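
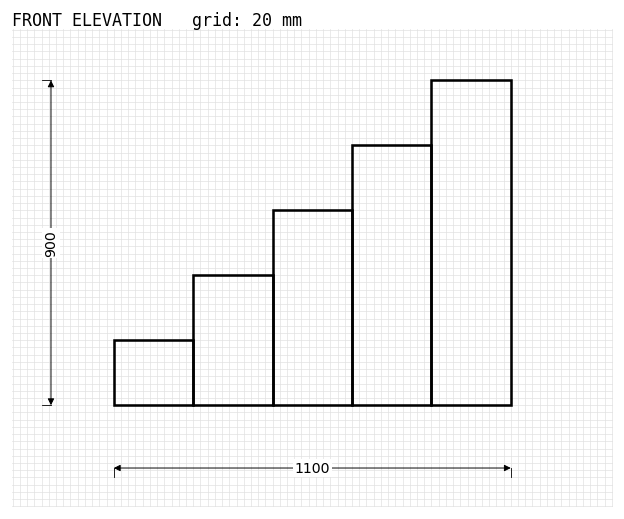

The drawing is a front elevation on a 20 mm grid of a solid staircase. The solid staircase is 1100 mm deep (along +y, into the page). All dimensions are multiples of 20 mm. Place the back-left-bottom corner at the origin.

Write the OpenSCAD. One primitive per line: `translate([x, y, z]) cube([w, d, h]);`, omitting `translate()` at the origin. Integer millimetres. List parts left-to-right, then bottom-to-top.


cube([220, 1100, 180]);
translate([220, 0, 0]) cube([220, 1100, 360]);
translate([440, 0, 0]) cube([220, 1100, 540]);
translate([660, 0, 0]) cube([220, 1100, 720]);
translate([880, 0, 0]) cube([220, 1100, 900]);


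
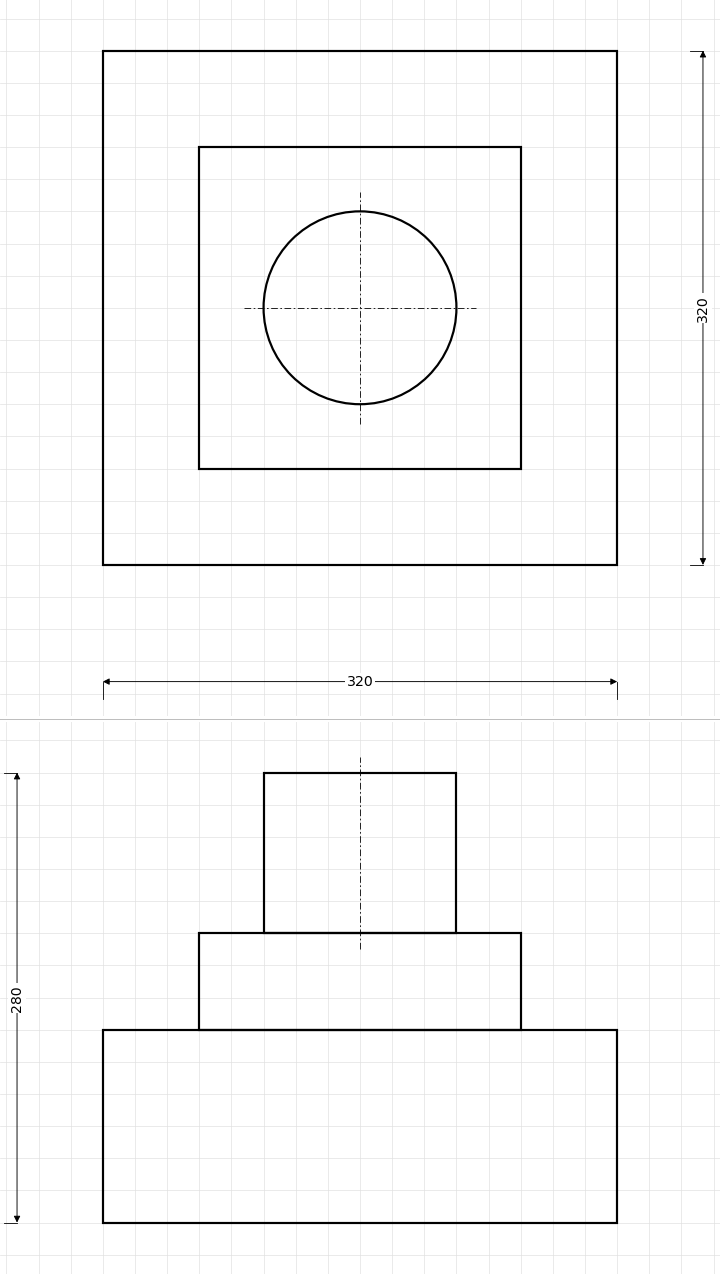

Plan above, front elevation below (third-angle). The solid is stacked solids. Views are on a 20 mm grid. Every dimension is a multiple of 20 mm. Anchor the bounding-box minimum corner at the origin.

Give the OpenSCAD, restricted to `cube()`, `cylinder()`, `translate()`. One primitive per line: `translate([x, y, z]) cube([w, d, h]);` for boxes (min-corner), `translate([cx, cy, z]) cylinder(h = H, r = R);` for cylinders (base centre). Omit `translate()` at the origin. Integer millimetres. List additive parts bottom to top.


cube([320, 320, 120]);
translate([60, 60, 120]) cube([200, 200, 60]);
translate([160, 160, 180]) cylinder(h = 100, r = 60);


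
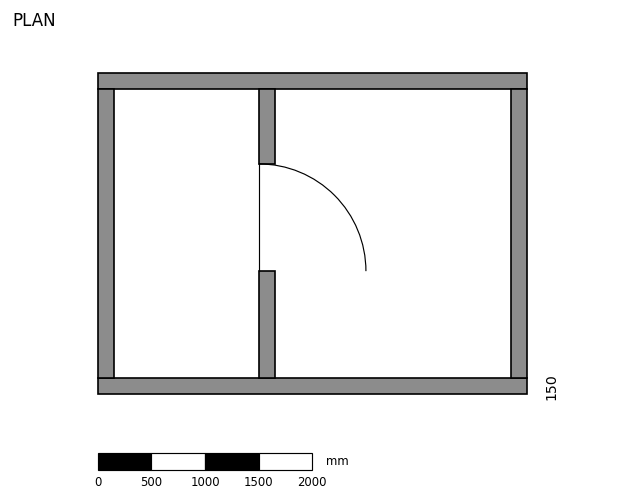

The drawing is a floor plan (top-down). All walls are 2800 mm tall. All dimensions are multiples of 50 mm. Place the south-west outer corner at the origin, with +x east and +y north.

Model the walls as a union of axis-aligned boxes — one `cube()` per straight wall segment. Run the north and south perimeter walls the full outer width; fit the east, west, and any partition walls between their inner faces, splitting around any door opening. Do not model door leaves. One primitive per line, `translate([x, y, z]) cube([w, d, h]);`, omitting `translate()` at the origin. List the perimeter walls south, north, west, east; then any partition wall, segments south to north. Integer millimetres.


cube([4000, 150, 2800]);
translate([0, 2850, 0]) cube([4000, 150, 2800]);
translate([0, 150, 0]) cube([150, 2700, 2800]);
translate([3850, 150, 0]) cube([150, 2700, 2800]);
translate([1500, 150, 0]) cube([150, 1000, 2800]);
translate([1500, 2150, 0]) cube([150, 700, 2800]);


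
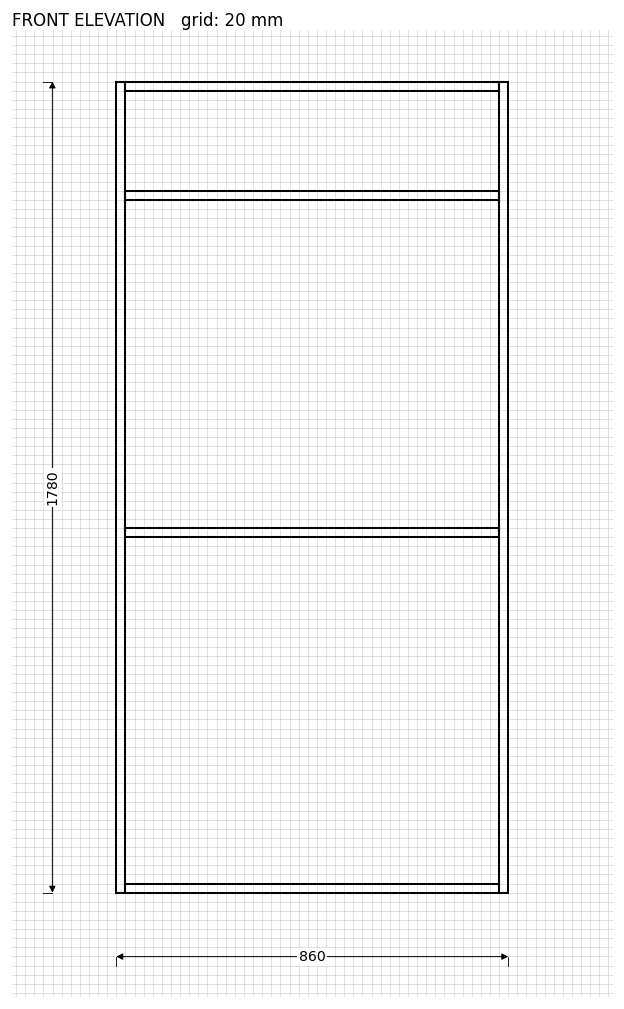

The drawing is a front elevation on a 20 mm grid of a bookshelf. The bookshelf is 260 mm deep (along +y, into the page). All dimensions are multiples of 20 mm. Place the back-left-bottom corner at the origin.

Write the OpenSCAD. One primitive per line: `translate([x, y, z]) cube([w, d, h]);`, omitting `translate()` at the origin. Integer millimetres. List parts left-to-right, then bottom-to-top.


cube([20, 260, 1780]);
translate([20, 0, 0]) cube([820, 260, 20]);
translate([20, 0, 780]) cube([820, 260, 20]);
translate([20, 0, 1520]) cube([820, 260, 20]);
translate([20, 0, 1760]) cube([820, 260, 20]);
translate([840, 0, 0]) cube([20, 260, 1780]);


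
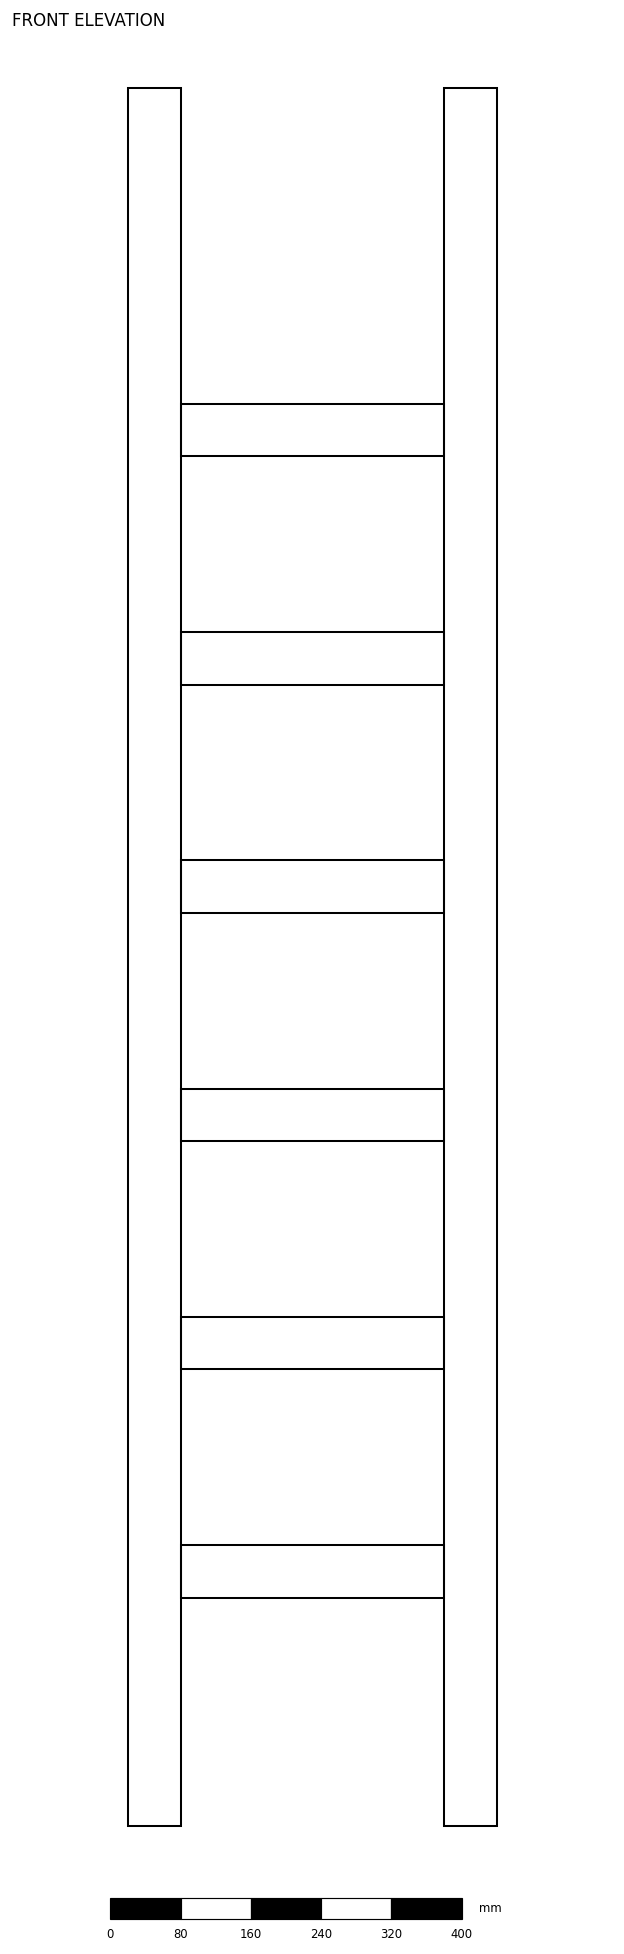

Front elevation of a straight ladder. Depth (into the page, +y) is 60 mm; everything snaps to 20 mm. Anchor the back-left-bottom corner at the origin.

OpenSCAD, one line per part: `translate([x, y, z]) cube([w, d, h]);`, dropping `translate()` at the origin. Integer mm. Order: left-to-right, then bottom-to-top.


cube([60, 60, 1980]);
translate([60, 0, 260]) cube([300, 60, 60]);
translate([60, 0, 520]) cube([300, 60, 60]);
translate([60, 0, 780]) cube([300, 60, 60]);
translate([60, 0, 1040]) cube([300, 60, 60]);
translate([60, 0, 1300]) cube([300, 60, 60]);
translate([60, 0, 1560]) cube([300, 60, 60]);
translate([360, 0, 0]) cube([60, 60, 1980]);


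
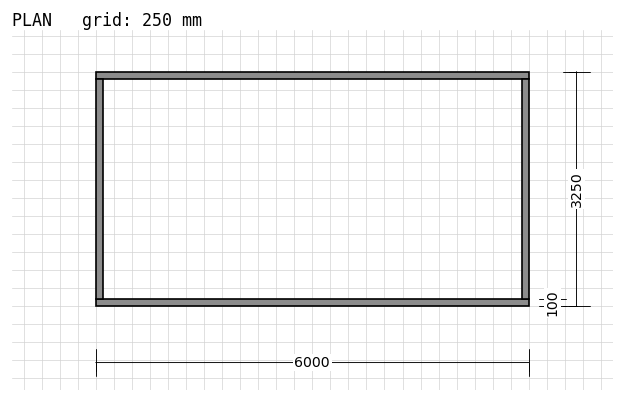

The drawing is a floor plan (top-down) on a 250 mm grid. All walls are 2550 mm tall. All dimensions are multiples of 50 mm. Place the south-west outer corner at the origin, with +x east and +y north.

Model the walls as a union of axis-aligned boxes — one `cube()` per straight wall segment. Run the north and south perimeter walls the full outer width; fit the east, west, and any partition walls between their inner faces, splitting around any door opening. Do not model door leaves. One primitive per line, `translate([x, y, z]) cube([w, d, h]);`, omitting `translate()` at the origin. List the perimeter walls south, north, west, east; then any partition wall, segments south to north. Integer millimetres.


cube([6000, 100, 2550]);
translate([0, 3150, 0]) cube([6000, 100, 2550]);
translate([0, 100, 0]) cube([100, 3050, 2550]);
translate([5900, 100, 0]) cube([100, 3050, 2550]);


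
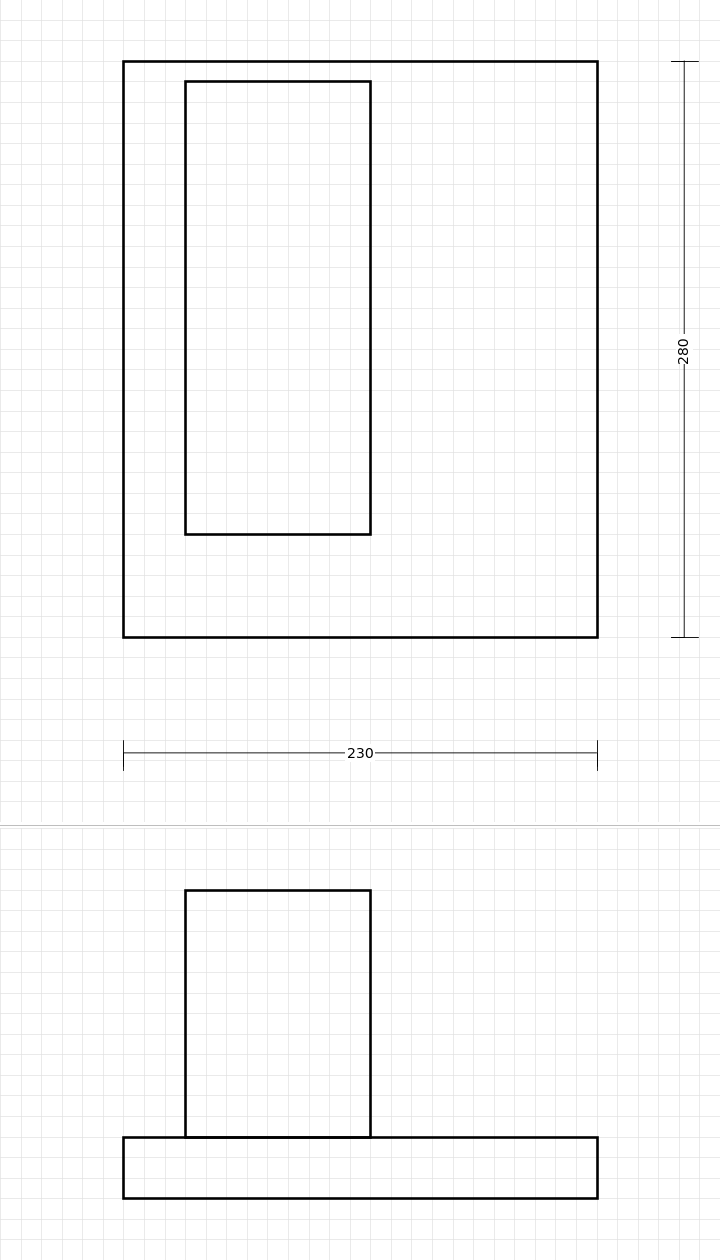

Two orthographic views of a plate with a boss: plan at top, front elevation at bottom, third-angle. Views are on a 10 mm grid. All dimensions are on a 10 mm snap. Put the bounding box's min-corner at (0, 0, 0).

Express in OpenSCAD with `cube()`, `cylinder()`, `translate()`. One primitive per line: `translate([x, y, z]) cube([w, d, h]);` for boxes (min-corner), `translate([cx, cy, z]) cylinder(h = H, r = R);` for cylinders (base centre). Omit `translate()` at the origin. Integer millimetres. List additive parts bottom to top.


cube([230, 280, 30]);
translate([30, 50, 30]) cube([90, 220, 120]);


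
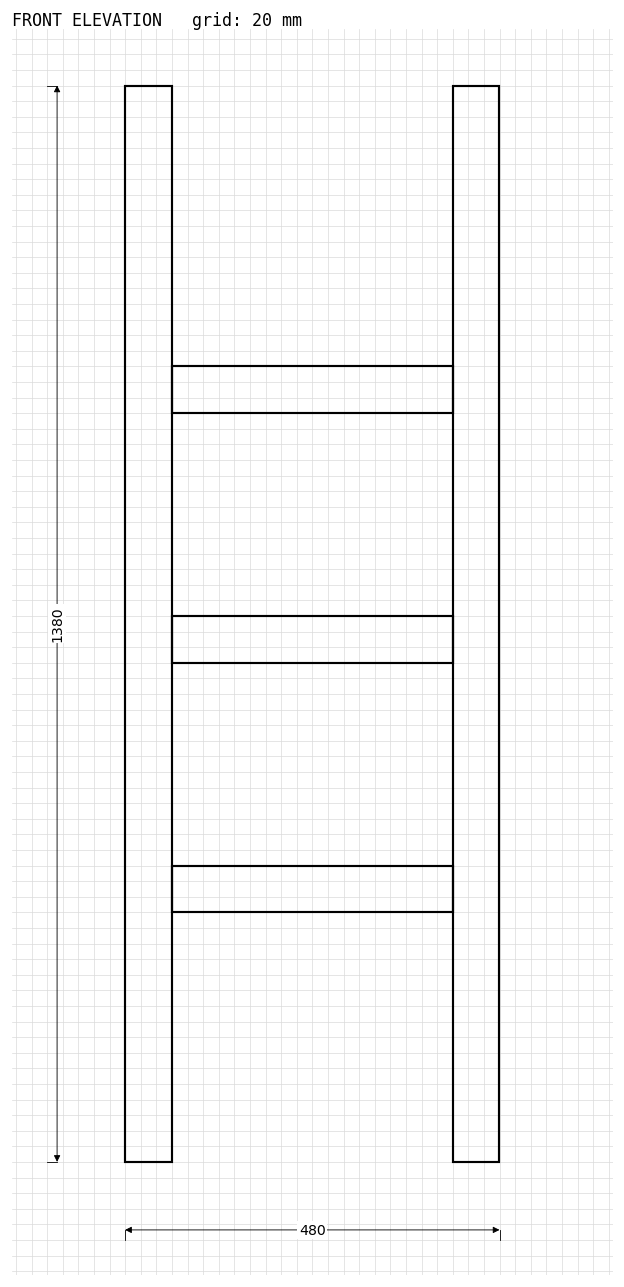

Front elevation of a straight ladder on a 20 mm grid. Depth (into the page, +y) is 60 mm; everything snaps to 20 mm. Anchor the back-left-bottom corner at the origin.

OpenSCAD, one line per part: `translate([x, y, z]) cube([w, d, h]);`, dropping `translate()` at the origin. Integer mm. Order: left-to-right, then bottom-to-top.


cube([60, 60, 1380]);
translate([60, 0, 320]) cube([360, 60, 60]);
translate([60, 0, 640]) cube([360, 60, 60]);
translate([60, 0, 960]) cube([360, 60, 60]);
translate([420, 0, 0]) cube([60, 60, 1380]);


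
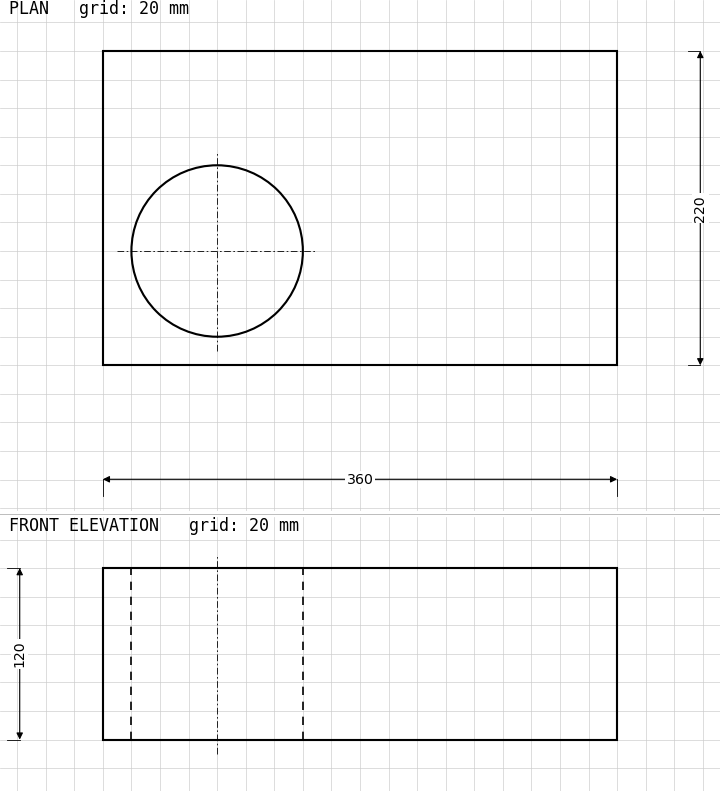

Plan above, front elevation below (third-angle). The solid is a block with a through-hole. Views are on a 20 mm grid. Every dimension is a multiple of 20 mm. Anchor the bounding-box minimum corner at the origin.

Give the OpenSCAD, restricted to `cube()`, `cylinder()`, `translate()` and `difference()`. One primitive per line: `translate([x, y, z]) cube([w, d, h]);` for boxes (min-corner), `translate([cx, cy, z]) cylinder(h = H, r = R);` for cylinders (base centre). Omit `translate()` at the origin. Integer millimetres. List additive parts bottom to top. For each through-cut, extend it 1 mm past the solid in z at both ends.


difference() {
  cube([360, 220, 120]);
  translate([80, 80, -1]) cylinder(h = 122, r = 60);
}


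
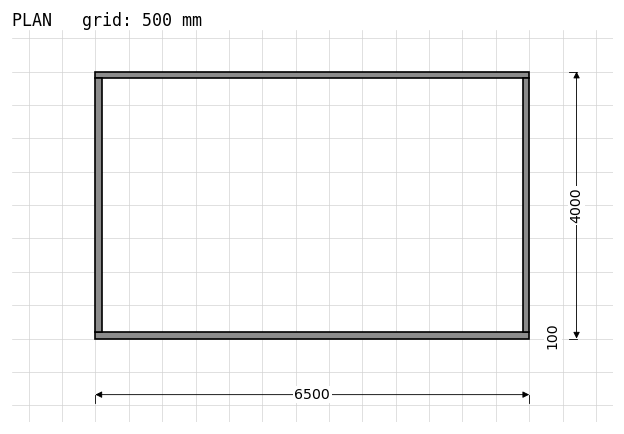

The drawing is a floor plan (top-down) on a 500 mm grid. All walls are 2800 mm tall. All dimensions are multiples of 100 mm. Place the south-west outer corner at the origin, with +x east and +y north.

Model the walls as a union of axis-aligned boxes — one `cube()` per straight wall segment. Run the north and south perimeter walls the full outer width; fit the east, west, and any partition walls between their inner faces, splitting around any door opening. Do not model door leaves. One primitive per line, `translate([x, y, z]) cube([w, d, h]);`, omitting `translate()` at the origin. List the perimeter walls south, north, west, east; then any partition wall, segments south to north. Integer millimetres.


cube([6500, 100, 2800]);
translate([0, 3900, 0]) cube([6500, 100, 2800]);
translate([0, 100, 0]) cube([100, 3800, 2800]);
translate([6400, 100, 0]) cube([100, 3800, 2800]);


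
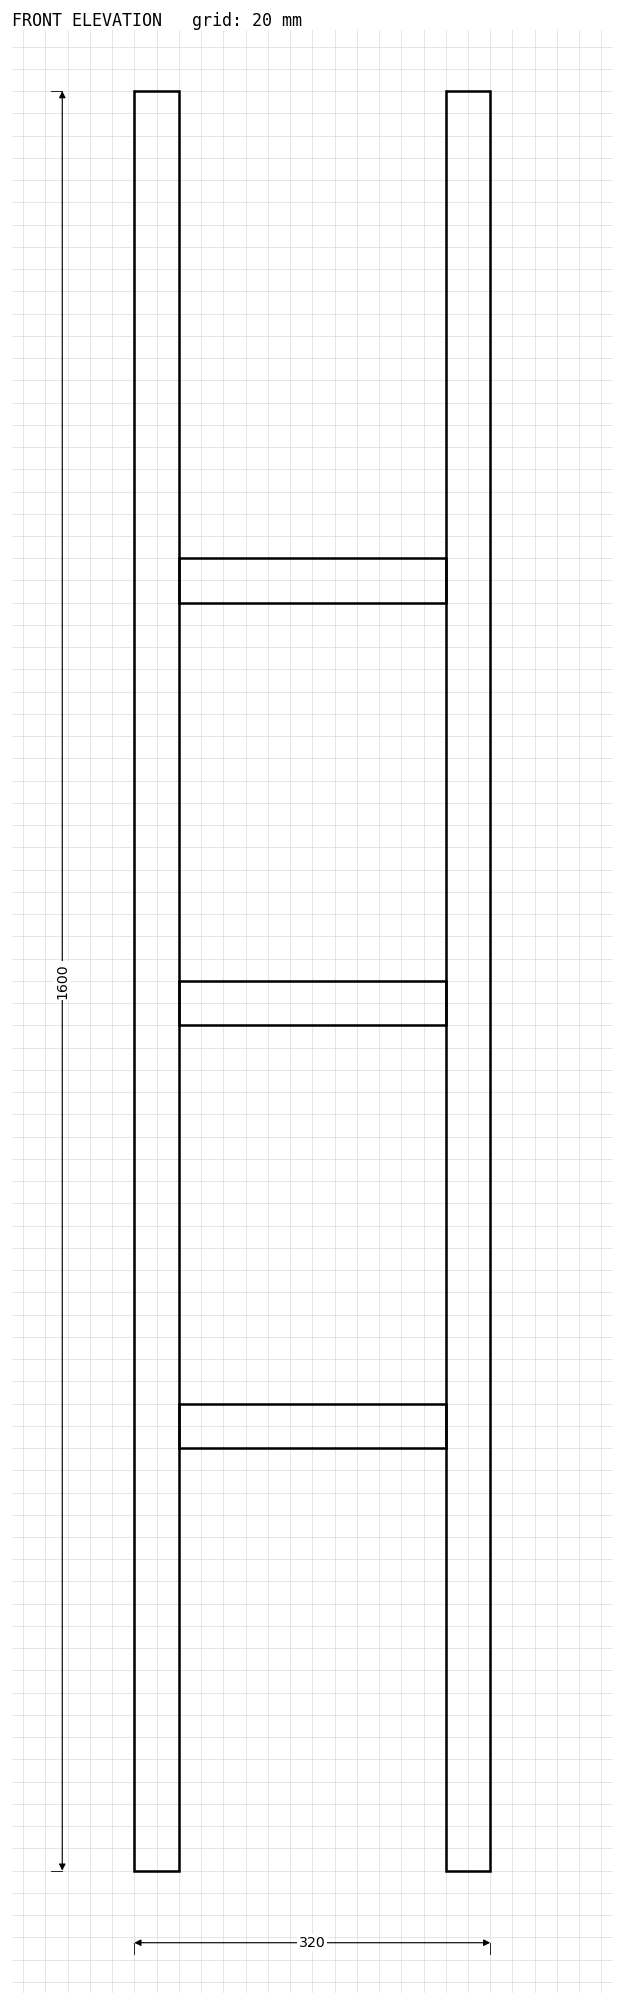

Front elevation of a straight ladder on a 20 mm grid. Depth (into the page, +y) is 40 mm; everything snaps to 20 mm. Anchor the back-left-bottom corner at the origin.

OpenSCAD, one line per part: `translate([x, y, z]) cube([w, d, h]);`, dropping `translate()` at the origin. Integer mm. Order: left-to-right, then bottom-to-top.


cube([40, 40, 1600]);
translate([40, 0, 380]) cube([240, 40, 40]);
translate([40, 0, 760]) cube([240, 40, 40]);
translate([40, 0, 1140]) cube([240, 40, 40]);
translate([280, 0, 0]) cube([40, 40, 1600]);


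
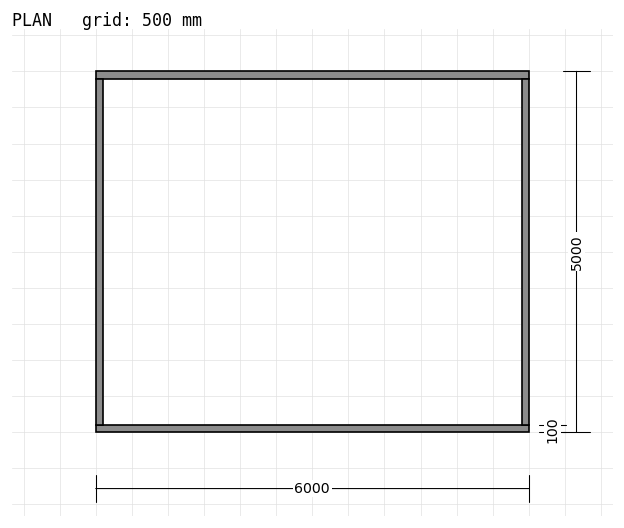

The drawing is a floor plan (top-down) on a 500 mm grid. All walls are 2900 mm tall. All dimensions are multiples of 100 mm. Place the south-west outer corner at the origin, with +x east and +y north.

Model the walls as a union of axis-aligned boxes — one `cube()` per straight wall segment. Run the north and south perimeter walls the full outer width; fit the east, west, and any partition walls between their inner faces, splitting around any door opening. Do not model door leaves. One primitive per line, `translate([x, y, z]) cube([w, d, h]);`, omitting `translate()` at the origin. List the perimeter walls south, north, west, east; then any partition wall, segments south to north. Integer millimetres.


cube([6000, 100, 2900]);
translate([0, 4900, 0]) cube([6000, 100, 2900]);
translate([0, 100, 0]) cube([100, 4800, 2900]);
translate([5900, 100, 0]) cube([100, 4800, 2900]);


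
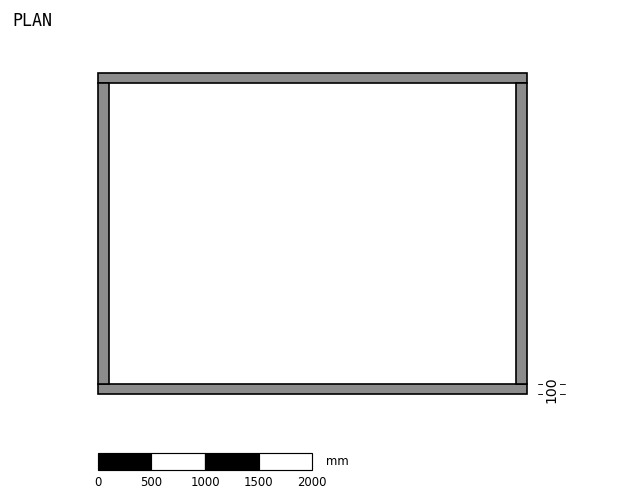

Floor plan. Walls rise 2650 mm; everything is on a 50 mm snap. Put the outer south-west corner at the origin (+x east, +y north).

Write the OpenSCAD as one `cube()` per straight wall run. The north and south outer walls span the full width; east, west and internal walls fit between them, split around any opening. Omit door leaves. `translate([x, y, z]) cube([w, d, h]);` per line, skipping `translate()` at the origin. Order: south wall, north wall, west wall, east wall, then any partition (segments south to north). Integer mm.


cube([4000, 100, 2650]);
translate([0, 2900, 0]) cube([4000, 100, 2650]);
translate([0, 100, 0]) cube([100, 2800, 2650]);
translate([3900, 100, 0]) cube([100, 2800, 2650]);


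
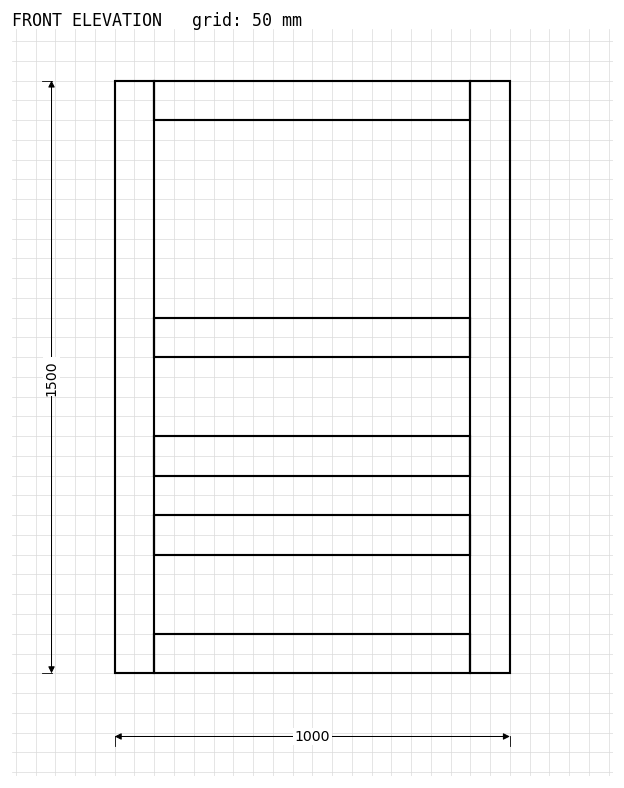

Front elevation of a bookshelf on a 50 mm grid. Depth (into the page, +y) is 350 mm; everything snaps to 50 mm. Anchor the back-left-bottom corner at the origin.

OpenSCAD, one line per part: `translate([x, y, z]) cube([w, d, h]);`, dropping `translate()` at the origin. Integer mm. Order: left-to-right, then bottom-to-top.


cube([100, 350, 1500]);
translate([100, 0, 0]) cube([800, 350, 100]);
translate([100, 0, 300]) cube([800, 350, 100]);
translate([100, 0, 500]) cube([800, 350, 100]);
translate([100, 0, 800]) cube([800, 350, 100]);
translate([100, 0, 1400]) cube([800, 350, 100]);
translate([900, 0, 0]) cube([100, 350, 1500]);


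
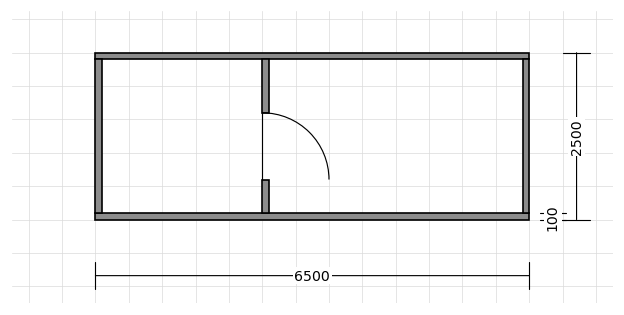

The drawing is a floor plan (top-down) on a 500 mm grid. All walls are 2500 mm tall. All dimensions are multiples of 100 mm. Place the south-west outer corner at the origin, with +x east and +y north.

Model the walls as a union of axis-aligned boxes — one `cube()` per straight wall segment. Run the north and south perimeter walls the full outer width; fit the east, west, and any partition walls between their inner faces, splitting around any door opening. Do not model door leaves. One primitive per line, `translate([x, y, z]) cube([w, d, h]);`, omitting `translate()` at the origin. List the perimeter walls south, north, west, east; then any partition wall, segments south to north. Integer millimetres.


cube([6500, 100, 2500]);
translate([0, 2400, 0]) cube([6500, 100, 2500]);
translate([0, 100, 0]) cube([100, 2300, 2500]);
translate([6400, 100, 0]) cube([100, 2300, 2500]);
translate([2500, 100, 0]) cube([100, 500, 2500]);
translate([2500, 1600, 0]) cube([100, 800, 2500]);


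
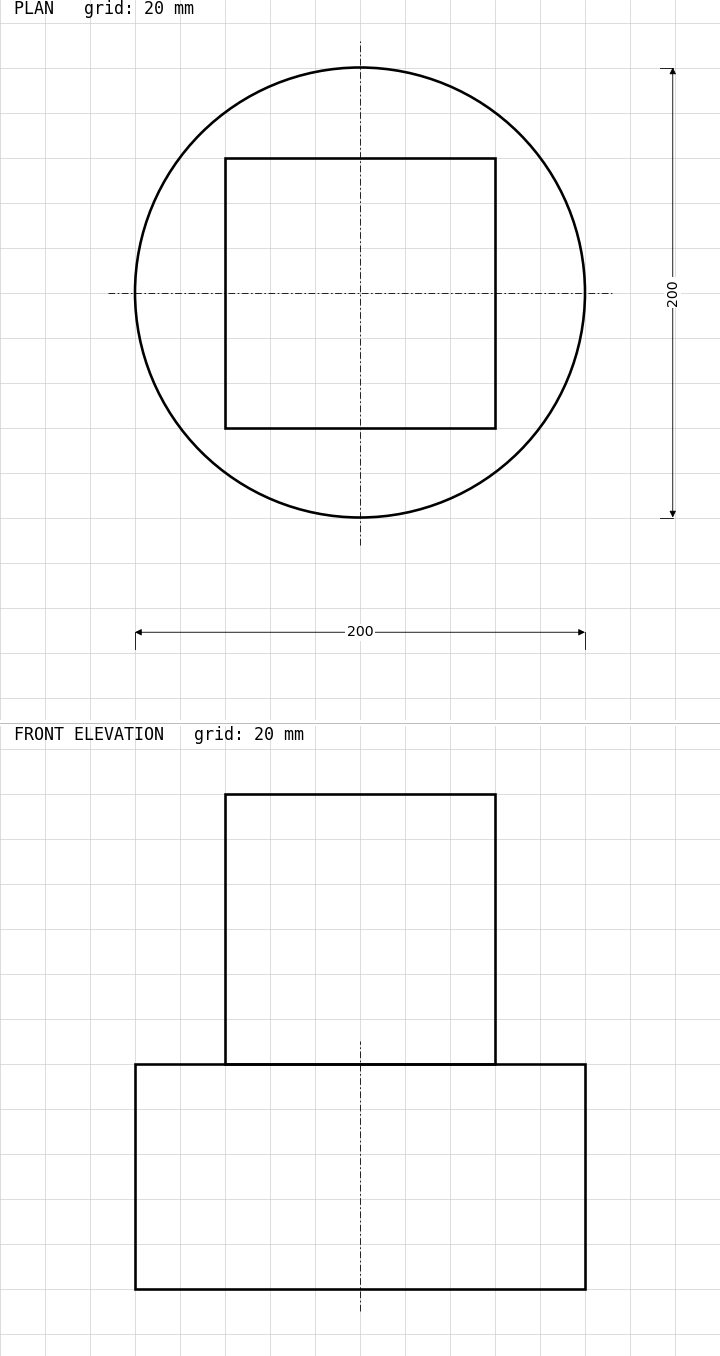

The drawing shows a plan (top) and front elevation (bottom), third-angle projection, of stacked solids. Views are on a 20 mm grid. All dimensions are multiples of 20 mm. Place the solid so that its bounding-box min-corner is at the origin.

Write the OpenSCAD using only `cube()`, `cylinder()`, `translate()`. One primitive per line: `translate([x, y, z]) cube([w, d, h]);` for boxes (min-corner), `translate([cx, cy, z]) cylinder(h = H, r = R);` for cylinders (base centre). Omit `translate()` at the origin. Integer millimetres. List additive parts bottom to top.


translate([100, 100, 0]) cylinder(h = 100, r = 100);
translate([40, 40, 100]) cube([120, 120, 120]);


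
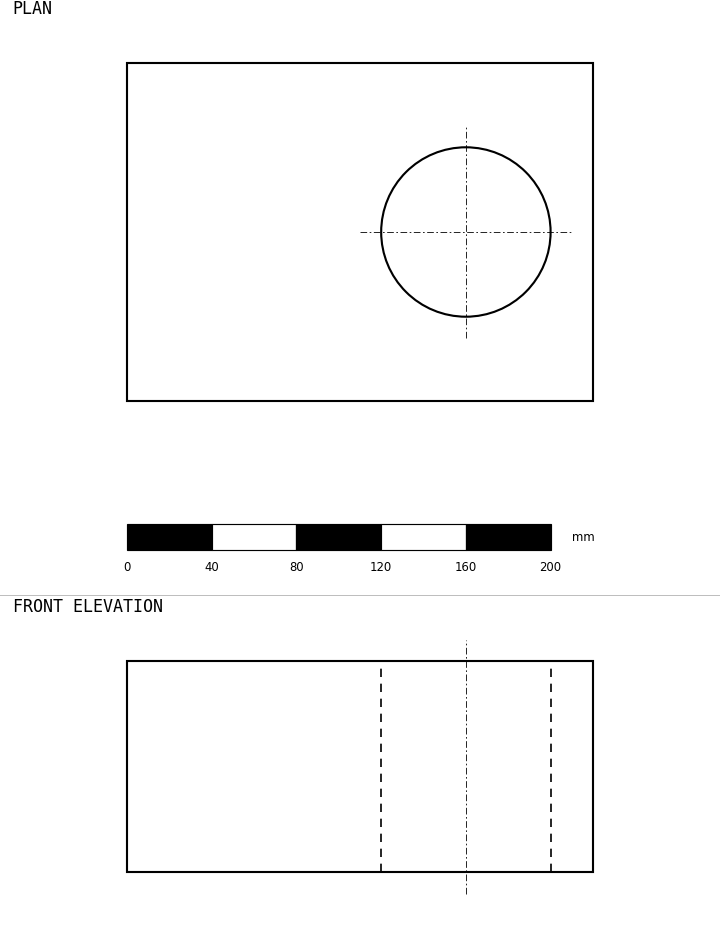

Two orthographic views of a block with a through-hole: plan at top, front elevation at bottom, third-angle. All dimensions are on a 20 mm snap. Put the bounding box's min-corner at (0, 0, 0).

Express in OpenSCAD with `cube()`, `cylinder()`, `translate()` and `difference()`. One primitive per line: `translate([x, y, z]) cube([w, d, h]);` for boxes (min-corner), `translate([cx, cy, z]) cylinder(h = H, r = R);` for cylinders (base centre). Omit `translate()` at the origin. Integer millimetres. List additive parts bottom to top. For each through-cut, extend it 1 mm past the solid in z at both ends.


difference() {
  cube([220, 160, 100]);
  translate([160, 80, -1]) cylinder(h = 102, r = 40);
}


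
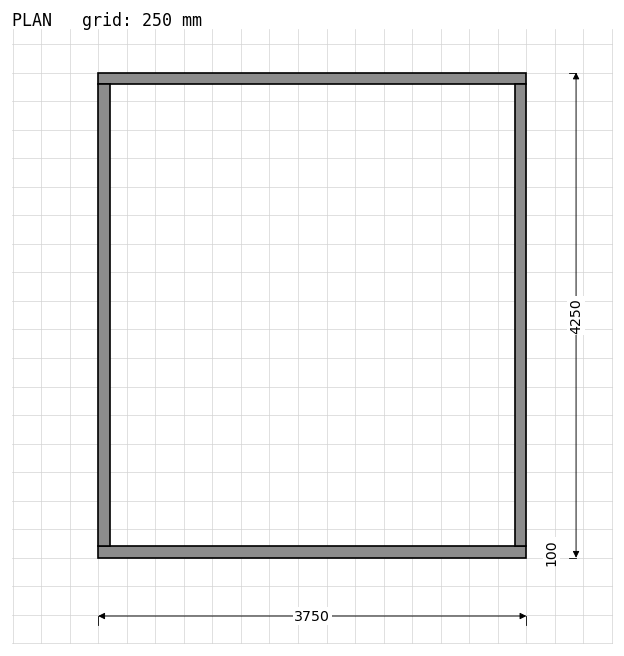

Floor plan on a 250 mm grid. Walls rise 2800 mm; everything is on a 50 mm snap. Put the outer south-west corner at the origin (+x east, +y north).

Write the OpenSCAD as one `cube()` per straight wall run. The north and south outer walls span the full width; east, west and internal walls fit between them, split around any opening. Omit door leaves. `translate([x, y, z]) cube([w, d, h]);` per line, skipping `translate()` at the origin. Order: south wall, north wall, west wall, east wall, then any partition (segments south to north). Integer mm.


cube([3750, 100, 2800]);
translate([0, 4150, 0]) cube([3750, 100, 2800]);
translate([0, 100, 0]) cube([100, 4050, 2800]);
translate([3650, 100, 0]) cube([100, 4050, 2800]);


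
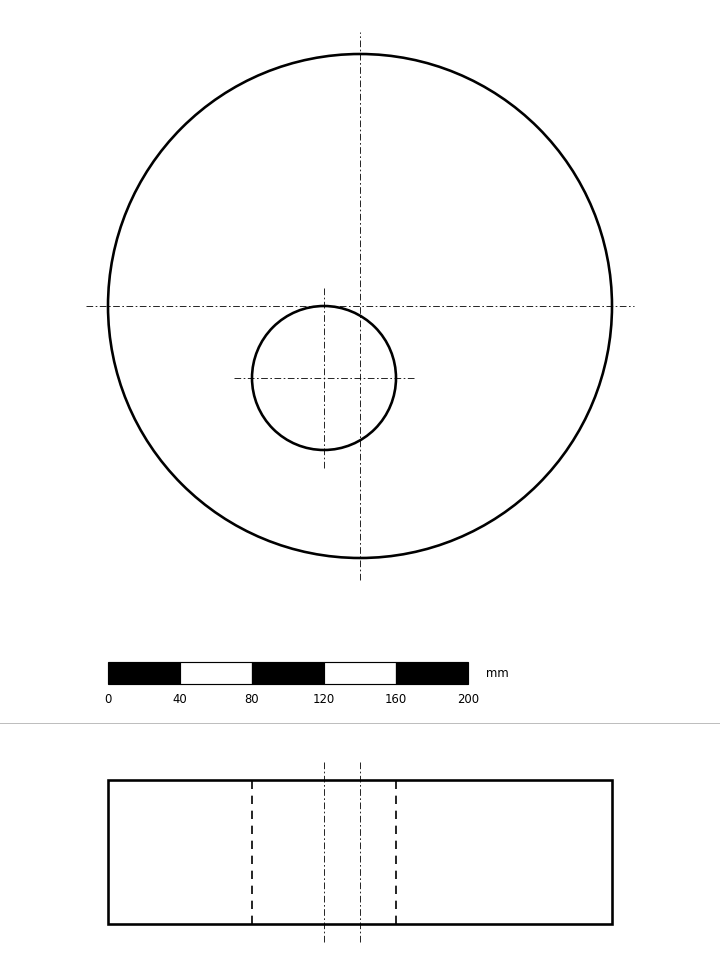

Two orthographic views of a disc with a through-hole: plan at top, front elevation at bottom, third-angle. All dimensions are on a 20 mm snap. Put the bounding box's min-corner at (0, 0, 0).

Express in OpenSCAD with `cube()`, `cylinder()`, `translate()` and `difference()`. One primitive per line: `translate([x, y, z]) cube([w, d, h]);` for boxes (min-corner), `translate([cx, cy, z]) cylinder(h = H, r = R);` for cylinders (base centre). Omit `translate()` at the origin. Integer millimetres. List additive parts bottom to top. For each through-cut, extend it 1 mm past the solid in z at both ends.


difference() {
  translate([140, 140, 0]) cylinder(h = 80, r = 140);
  translate([120, 100, -1]) cylinder(h = 82, r = 40);
}


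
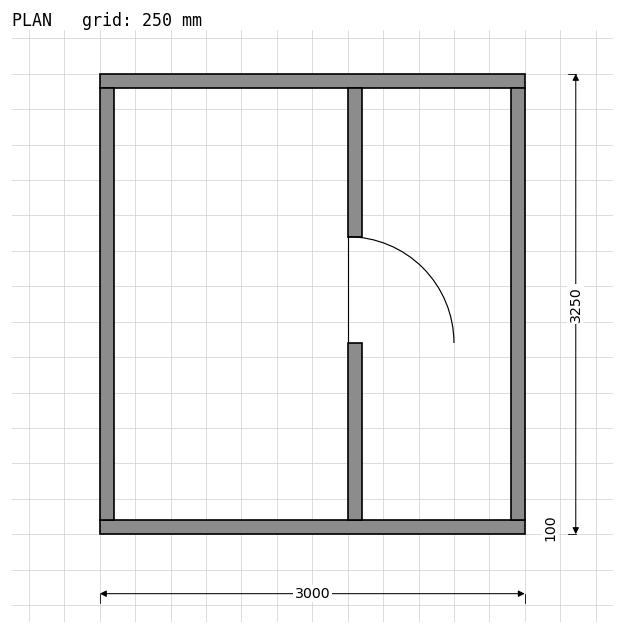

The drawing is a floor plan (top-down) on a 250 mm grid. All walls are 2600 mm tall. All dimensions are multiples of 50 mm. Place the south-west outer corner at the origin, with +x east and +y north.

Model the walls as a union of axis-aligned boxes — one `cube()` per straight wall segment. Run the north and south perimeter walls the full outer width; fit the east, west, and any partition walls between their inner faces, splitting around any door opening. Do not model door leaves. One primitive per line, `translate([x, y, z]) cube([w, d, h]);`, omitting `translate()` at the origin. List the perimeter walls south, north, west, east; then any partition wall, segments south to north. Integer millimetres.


cube([3000, 100, 2600]);
translate([0, 3150, 0]) cube([3000, 100, 2600]);
translate([0, 100, 0]) cube([100, 3050, 2600]);
translate([2900, 100, 0]) cube([100, 3050, 2600]);
translate([1750, 100, 0]) cube([100, 1250, 2600]);
translate([1750, 2100, 0]) cube([100, 1050, 2600]);


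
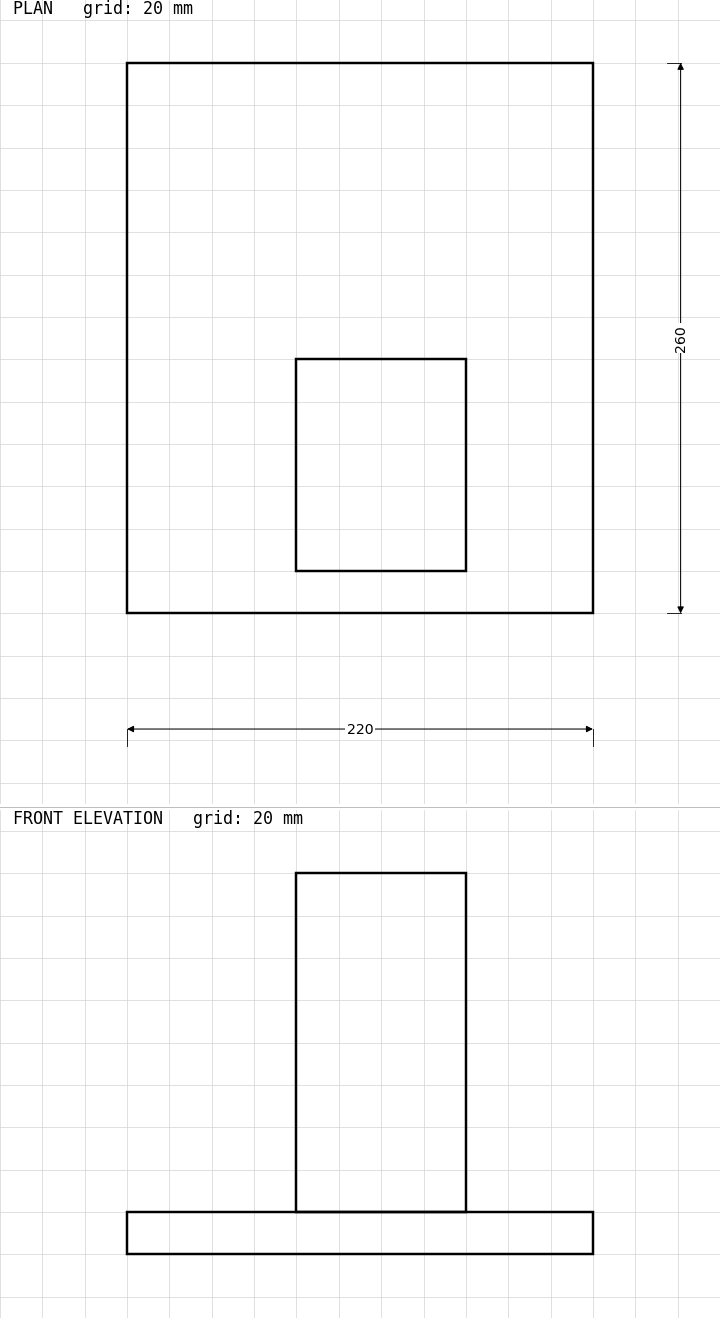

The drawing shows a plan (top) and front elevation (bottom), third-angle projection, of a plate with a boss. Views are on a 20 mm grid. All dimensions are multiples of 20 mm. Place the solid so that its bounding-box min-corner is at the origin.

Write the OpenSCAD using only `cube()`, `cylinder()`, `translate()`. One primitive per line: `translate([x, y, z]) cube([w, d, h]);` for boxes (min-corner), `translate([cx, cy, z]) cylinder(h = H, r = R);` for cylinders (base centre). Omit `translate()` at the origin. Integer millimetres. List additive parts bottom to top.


cube([220, 260, 20]);
translate([80, 20, 20]) cube([80, 100, 160]);


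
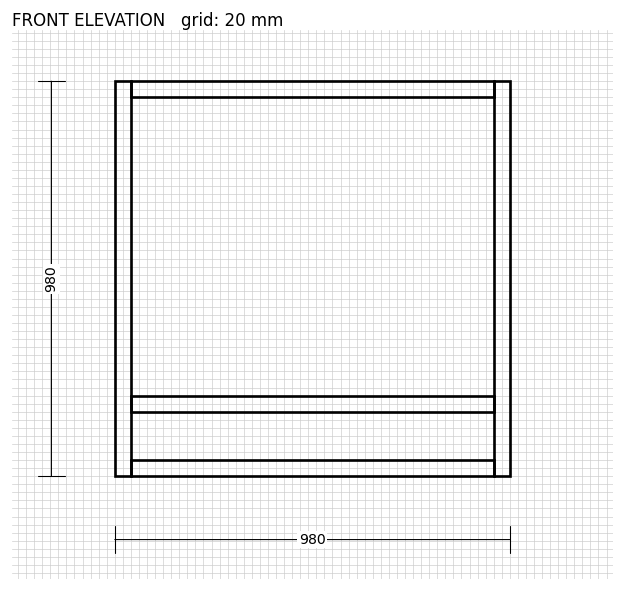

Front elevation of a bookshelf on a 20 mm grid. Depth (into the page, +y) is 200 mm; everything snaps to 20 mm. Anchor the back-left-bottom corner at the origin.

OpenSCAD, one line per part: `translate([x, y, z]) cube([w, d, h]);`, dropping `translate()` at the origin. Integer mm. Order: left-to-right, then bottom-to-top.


cube([40, 200, 980]);
translate([40, 0, 0]) cube([900, 200, 40]);
translate([40, 0, 160]) cube([900, 200, 40]);
translate([40, 0, 940]) cube([900, 200, 40]);
translate([940, 0, 0]) cube([40, 200, 980]);


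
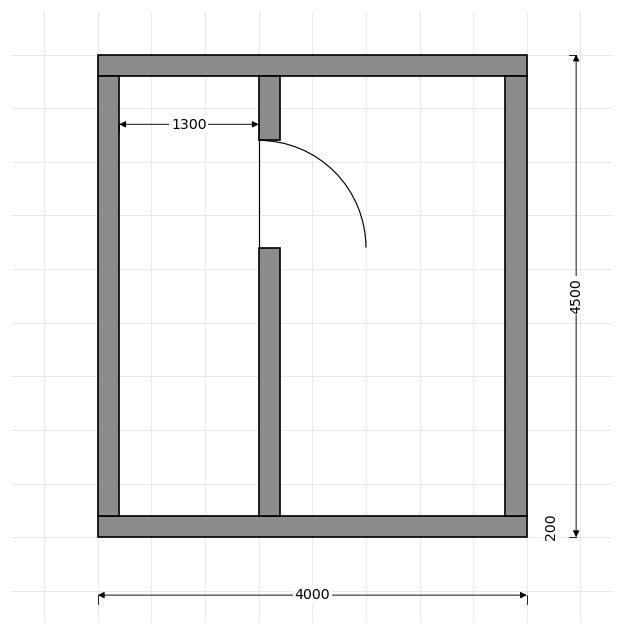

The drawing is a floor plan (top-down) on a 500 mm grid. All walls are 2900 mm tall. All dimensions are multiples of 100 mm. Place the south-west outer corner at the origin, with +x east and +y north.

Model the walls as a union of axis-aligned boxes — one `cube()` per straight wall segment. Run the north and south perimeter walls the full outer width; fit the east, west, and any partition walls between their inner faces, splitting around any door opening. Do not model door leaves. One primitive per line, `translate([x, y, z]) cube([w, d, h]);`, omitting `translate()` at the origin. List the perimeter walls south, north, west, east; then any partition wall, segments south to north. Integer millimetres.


cube([4000, 200, 2900]);
translate([0, 4300, 0]) cube([4000, 200, 2900]);
translate([0, 200, 0]) cube([200, 4100, 2900]);
translate([3800, 200, 0]) cube([200, 4100, 2900]);
translate([1500, 200, 0]) cube([200, 2500, 2900]);
translate([1500, 3700, 0]) cube([200, 600, 2900]);


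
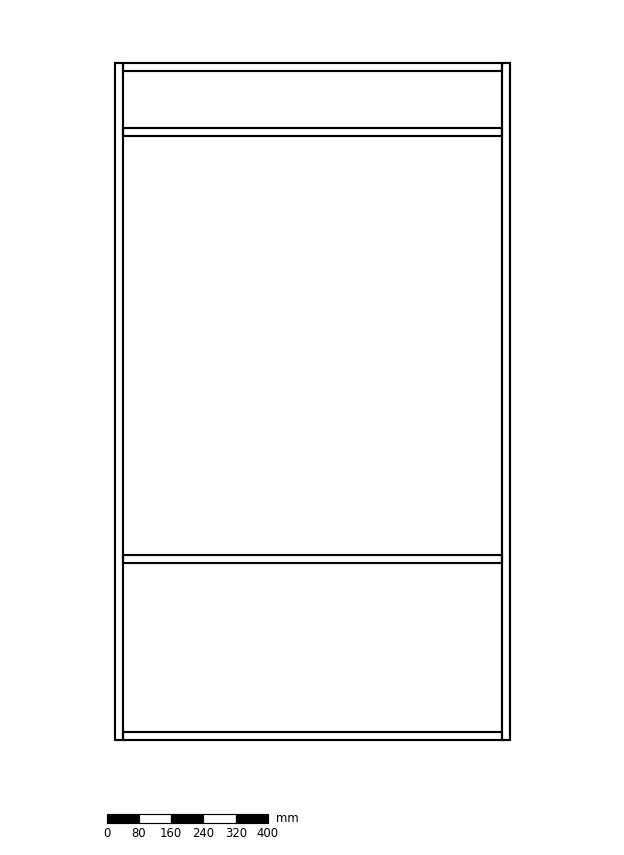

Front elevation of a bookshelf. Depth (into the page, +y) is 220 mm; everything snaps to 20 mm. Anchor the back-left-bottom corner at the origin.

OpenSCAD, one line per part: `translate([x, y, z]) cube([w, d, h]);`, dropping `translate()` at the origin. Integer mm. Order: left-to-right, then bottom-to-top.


cube([20, 220, 1680]);
translate([20, 0, 0]) cube([940, 220, 20]);
translate([20, 0, 440]) cube([940, 220, 20]);
translate([20, 0, 1500]) cube([940, 220, 20]);
translate([20, 0, 1660]) cube([940, 220, 20]);
translate([960, 0, 0]) cube([20, 220, 1680]);


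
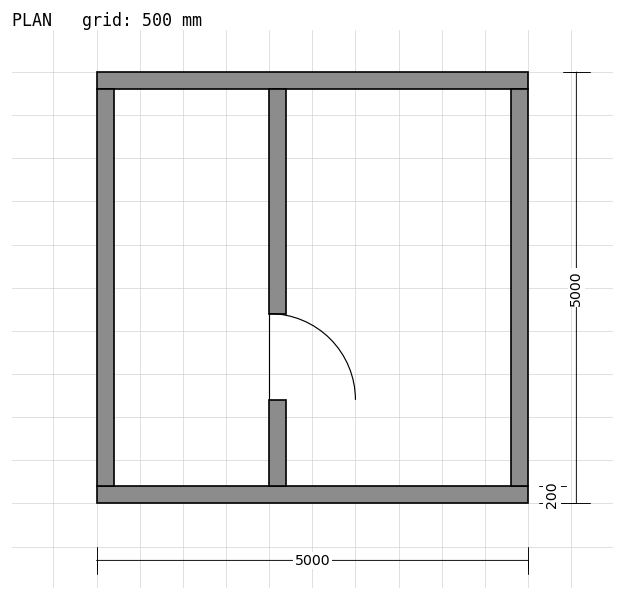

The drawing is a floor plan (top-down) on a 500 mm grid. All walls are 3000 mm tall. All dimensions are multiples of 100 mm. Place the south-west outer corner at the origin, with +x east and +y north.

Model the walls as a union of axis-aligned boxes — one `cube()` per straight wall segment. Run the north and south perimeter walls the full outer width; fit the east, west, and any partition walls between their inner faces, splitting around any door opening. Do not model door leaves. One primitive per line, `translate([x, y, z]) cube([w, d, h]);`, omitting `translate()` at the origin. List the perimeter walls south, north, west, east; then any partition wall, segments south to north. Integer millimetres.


cube([5000, 200, 3000]);
translate([0, 4800, 0]) cube([5000, 200, 3000]);
translate([0, 200, 0]) cube([200, 4600, 3000]);
translate([4800, 200, 0]) cube([200, 4600, 3000]);
translate([2000, 200, 0]) cube([200, 1000, 3000]);
translate([2000, 2200, 0]) cube([200, 2600, 3000]);


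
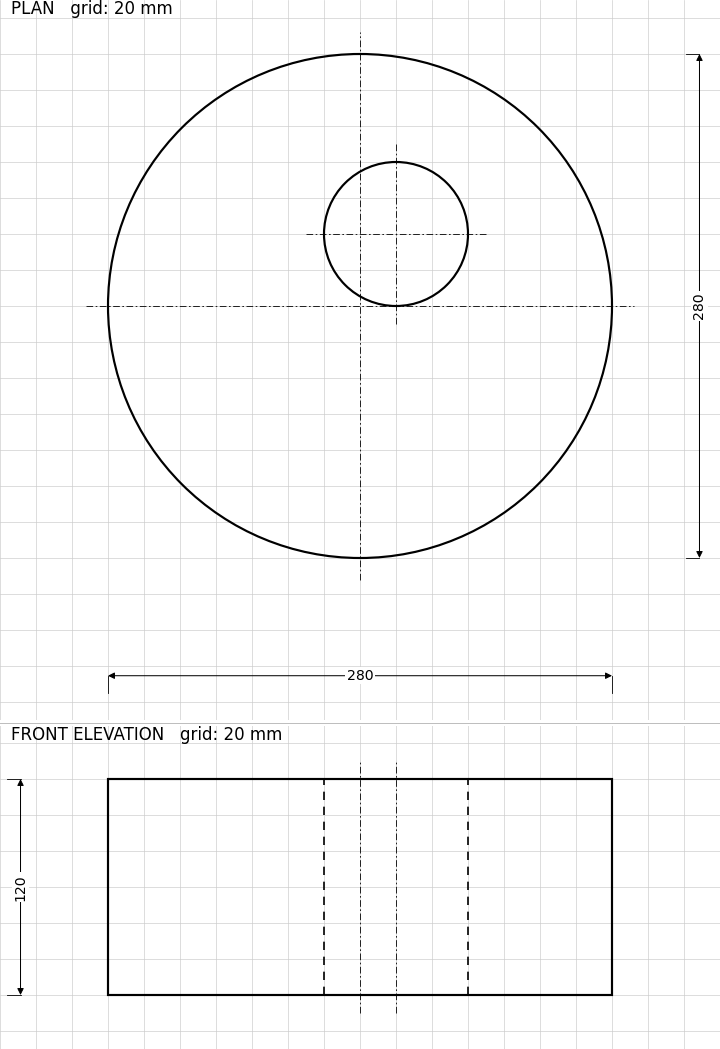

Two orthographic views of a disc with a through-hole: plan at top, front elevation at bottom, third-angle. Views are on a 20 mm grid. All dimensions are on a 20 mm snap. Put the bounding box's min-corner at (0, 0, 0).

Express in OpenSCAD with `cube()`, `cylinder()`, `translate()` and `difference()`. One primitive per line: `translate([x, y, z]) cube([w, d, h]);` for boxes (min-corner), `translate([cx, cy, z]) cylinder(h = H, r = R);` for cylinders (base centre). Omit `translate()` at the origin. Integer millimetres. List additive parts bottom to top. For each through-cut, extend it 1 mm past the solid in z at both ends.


difference() {
  translate([140, 140, 0]) cylinder(h = 120, r = 140);
  translate([160, 180, -1]) cylinder(h = 122, r = 40);
}


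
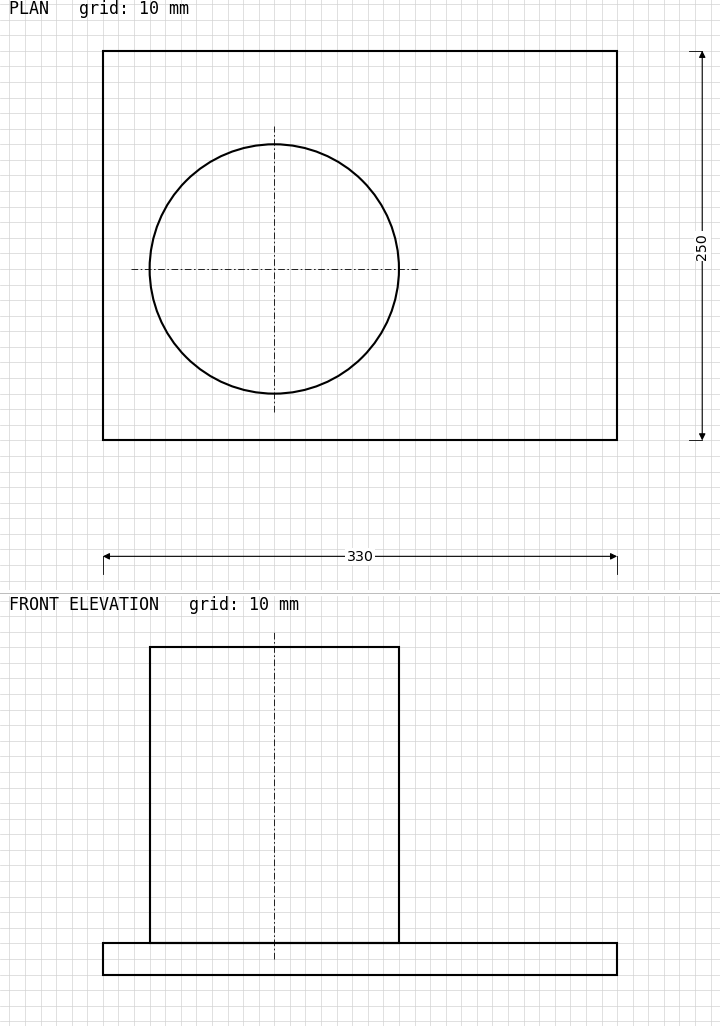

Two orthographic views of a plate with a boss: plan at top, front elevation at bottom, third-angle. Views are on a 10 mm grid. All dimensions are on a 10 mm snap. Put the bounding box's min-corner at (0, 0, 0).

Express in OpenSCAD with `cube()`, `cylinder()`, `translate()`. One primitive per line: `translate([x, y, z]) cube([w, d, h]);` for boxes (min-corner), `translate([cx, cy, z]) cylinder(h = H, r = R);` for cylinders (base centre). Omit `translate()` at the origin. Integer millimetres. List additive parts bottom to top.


cube([330, 250, 20]);
translate([110, 110, 20]) cylinder(h = 190, r = 80);


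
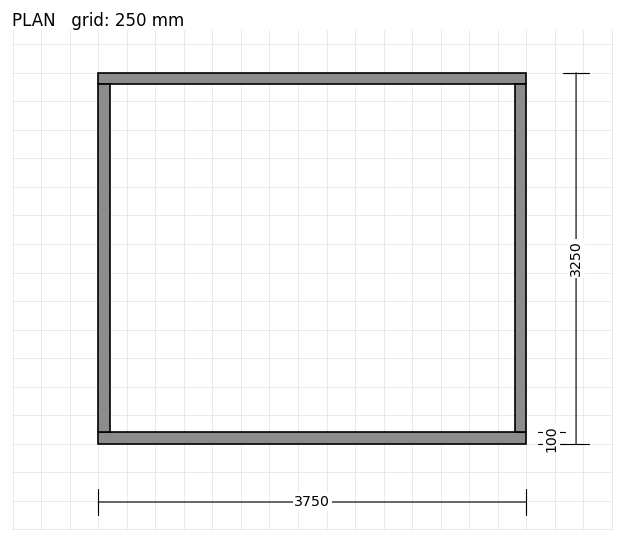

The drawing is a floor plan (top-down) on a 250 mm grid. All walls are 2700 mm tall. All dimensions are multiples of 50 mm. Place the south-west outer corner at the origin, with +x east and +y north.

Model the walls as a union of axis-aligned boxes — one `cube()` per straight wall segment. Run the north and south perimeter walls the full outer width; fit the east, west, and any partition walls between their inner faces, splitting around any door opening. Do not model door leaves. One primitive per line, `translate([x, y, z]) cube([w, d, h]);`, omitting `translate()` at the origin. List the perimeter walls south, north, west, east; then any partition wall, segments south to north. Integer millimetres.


cube([3750, 100, 2700]);
translate([0, 3150, 0]) cube([3750, 100, 2700]);
translate([0, 100, 0]) cube([100, 3050, 2700]);
translate([3650, 100, 0]) cube([100, 3050, 2700]);


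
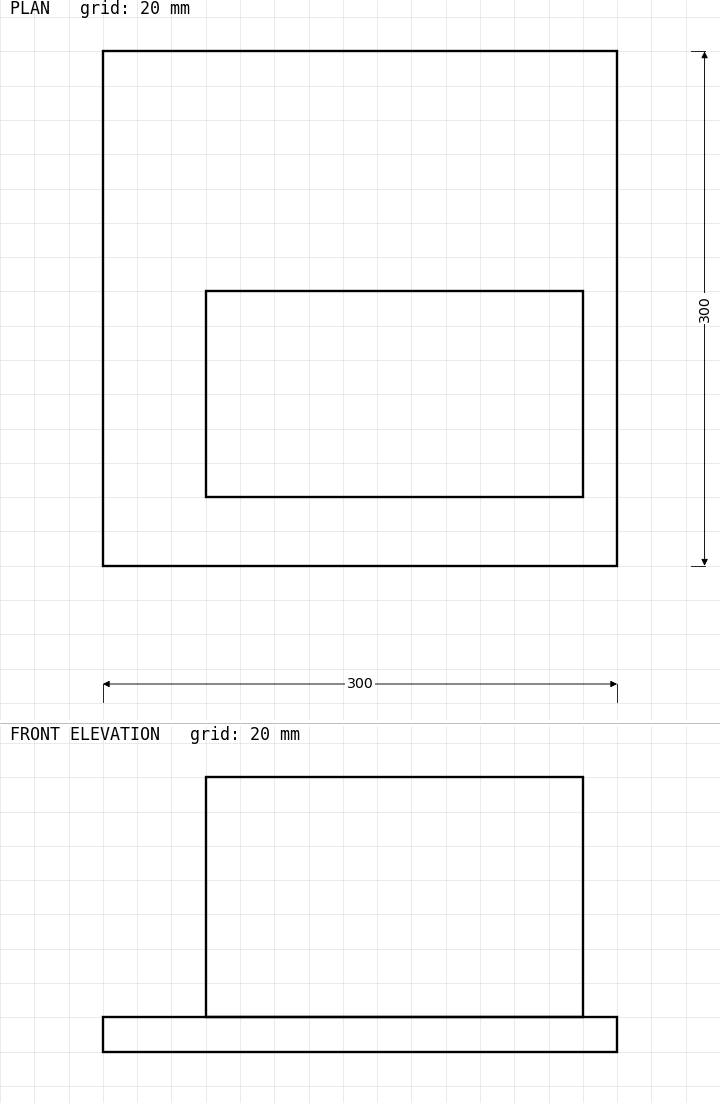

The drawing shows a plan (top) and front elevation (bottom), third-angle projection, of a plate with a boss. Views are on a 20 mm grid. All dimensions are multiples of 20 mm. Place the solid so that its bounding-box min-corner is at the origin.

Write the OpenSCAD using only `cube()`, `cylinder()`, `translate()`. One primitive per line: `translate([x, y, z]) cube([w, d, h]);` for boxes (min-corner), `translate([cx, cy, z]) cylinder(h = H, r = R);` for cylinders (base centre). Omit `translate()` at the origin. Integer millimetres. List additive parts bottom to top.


cube([300, 300, 20]);
translate([60, 40, 20]) cube([220, 120, 140]);


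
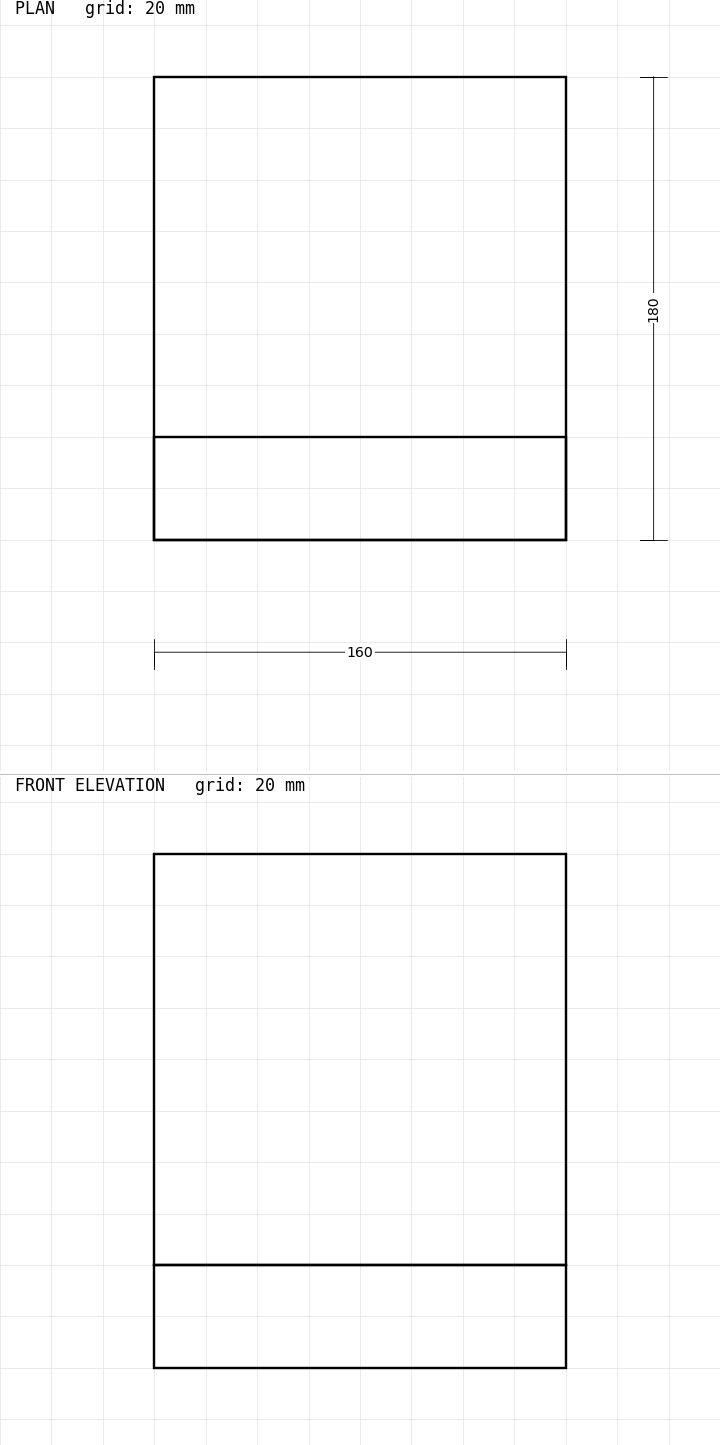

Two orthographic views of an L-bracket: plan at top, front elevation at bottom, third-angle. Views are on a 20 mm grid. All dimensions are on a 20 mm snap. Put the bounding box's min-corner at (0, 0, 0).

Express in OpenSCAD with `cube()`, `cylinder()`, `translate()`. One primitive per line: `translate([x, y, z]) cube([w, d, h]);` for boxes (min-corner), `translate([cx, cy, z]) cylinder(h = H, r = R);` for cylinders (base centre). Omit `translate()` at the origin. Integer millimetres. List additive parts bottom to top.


cube([160, 180, 40]);
translate([0, 0, 40]) cube([160, 40, 160]);


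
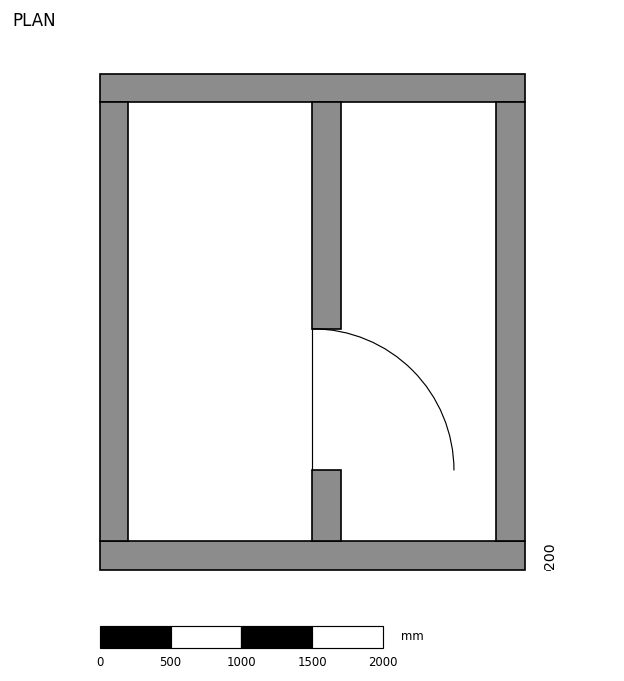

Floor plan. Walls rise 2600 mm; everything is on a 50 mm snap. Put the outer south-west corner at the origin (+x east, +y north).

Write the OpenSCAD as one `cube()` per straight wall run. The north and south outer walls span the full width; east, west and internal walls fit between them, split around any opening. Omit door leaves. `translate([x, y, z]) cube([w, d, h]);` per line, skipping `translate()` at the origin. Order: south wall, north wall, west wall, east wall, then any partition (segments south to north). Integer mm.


cube([3000, 200, 2600]);
translate([0, 3300, 0]) cube([3000, 200, 2600]);
translate([0, 200, 0]) cube([200, 3100, 2600]);
translate([2800, 200, 0]) cube([200, 3100, 2600]);
translate([1500, 200, 0]) cube([200, 500, 2600]);
translate([1500, 1700, 0]) cube([200, 1600, 2600]);


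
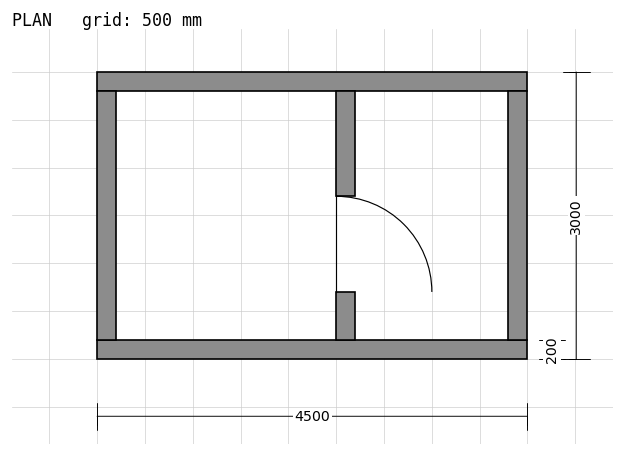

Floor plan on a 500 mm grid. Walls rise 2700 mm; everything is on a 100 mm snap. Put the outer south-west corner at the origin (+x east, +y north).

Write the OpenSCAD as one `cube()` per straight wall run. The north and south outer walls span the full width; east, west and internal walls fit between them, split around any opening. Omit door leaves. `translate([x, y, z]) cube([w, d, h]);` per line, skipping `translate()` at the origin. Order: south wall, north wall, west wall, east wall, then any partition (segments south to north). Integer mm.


cube([4500, 200, 2700]);
translate([0, 2800, 0]) cube([4500, 200, 2700]);
translate([0, 200, 0]) cube([200, 2600, 2700]);
translate([4300, 200, 0]) cube([200, 2600, 2700]);
translate([2500, 200, 0]) cube([200, 500, 2700]);
translate([2500, 1700, 0]) cube([200, 1100, 2700]);


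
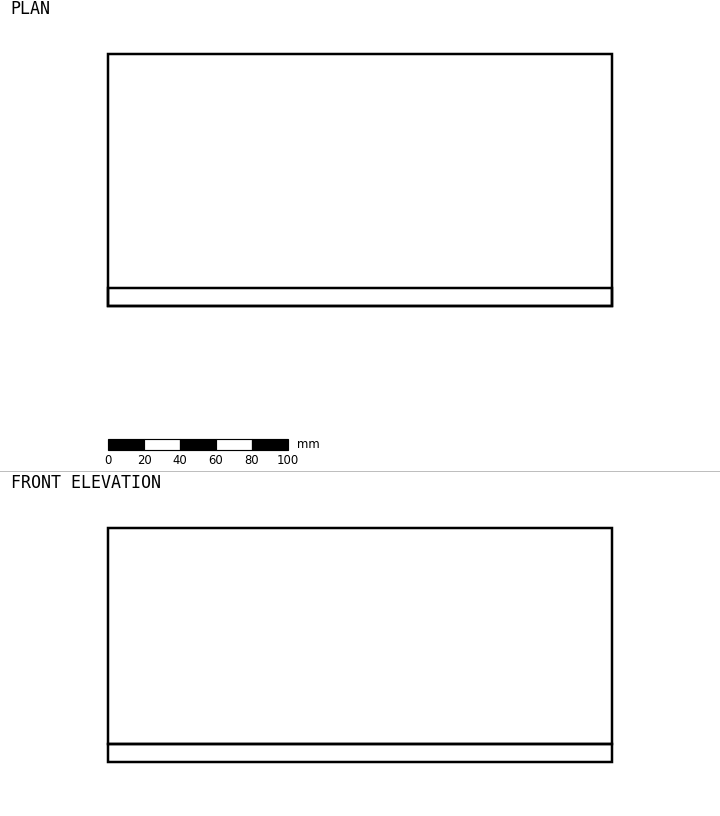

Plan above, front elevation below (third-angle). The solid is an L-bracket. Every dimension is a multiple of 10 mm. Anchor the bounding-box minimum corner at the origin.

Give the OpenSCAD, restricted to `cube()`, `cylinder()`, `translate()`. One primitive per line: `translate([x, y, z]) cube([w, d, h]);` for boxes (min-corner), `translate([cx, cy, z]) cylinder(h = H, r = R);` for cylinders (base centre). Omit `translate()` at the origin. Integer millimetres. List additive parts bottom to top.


cube([280, 140, 10]);
translate([0, 0, 10]) cube([280, 10, 120]);


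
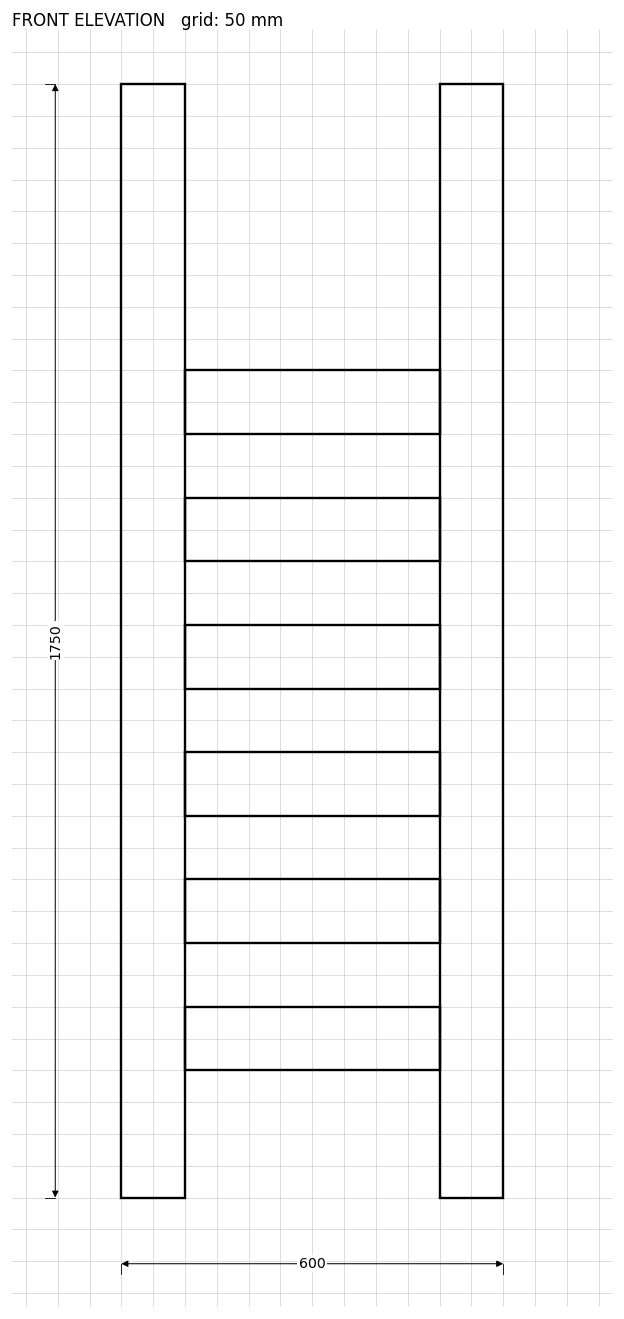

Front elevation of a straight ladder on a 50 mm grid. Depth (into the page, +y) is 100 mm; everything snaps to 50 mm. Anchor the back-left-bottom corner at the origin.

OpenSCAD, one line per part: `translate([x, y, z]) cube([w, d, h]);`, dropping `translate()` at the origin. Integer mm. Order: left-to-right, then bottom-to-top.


cube([100, 100, 1750]);
translate([100, 0, 200]) cube([400, 100, 100]);
translate([100, 0, 400]) cube([400, 100, 100]);
translate([100, 0, 600]) cube([400, 100, 100]);
translate([100, 0, 800]) cube([400, 100, 100]);
translate([100, 0, 1000]) cube([400, 100, 100]);
translate([100, 0, 1200]) cube([400, 100, 100]);
translate([500, 0, 0]) cube([100, 100, 1750]);


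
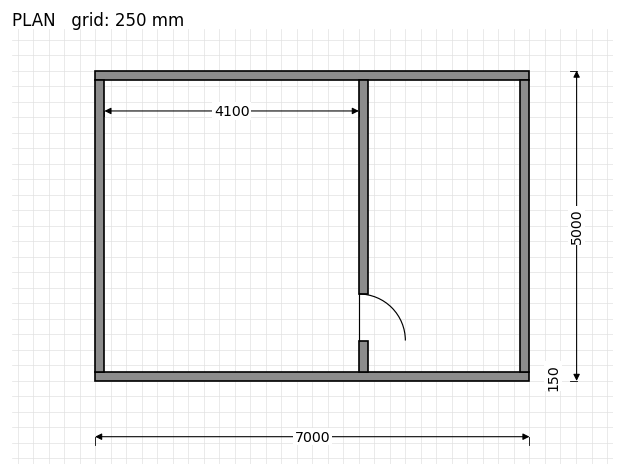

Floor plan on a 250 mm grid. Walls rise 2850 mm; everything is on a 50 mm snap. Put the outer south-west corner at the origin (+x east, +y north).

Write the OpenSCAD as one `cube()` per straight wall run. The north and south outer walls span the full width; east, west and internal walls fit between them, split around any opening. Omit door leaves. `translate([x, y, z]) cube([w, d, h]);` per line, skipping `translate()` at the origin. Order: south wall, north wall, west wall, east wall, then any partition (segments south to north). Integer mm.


cube([7000, 150, 2850]);
translate([0, 4850, 0]) cube([7000, 150, 2850]);
translate([0, 150, 0]) cube([150, 4700, 2850]);
translate([6850, 150, 0]) cube([150, 4700, 2850]);
translate([4250, 150, 0]) cube([150, 500, 2850]);
translate([4250, 1400, 0]) cube([150, 3450, 2850]);


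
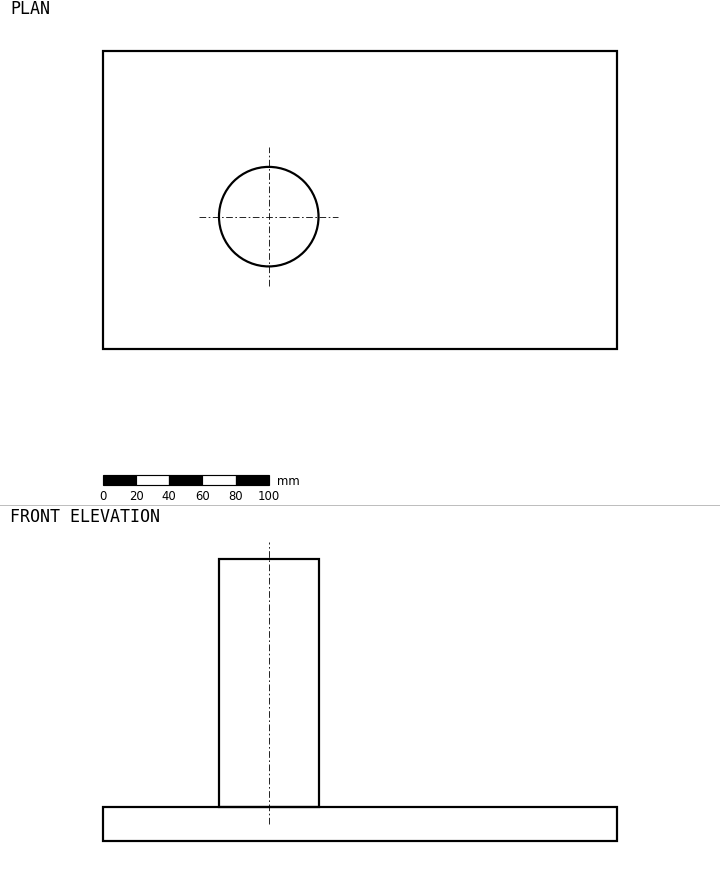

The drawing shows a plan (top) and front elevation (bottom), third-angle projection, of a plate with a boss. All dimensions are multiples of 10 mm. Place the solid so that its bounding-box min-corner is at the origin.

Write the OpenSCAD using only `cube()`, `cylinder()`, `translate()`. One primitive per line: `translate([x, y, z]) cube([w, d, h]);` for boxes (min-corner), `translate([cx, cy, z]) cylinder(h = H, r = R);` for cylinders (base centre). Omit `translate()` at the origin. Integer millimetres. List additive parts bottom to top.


cube([310, 180, 20]);
translate([100, 80, 20]) cylinder(h = 150, r = 30);


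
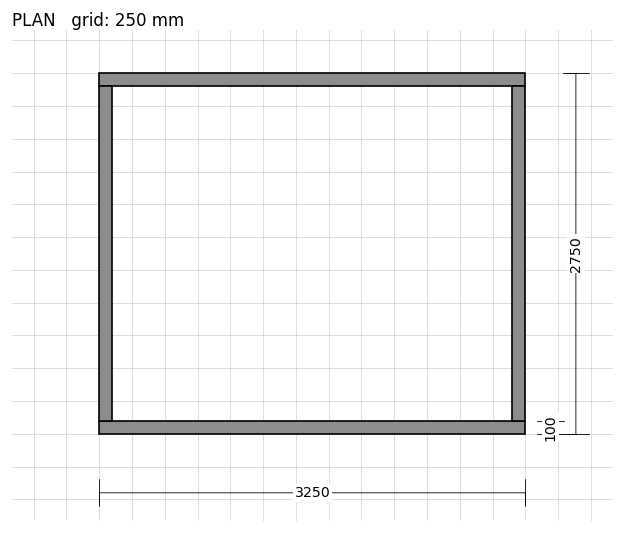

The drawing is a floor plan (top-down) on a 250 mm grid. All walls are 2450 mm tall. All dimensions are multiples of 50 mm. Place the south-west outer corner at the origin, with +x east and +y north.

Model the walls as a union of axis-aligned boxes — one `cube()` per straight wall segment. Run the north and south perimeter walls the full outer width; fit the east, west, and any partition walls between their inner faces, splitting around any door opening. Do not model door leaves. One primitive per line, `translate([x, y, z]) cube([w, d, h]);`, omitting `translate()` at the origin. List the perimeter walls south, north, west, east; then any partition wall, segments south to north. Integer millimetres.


cube([3250, 100, 2450]);
translate([0, 2650, 0]) cube([3250, 100, 2450]);
translate([0, 100, 0]) cube([100, 2550, 2450]);
translate([3150, 100, 0]) cube([100, 2550, 2450]);
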